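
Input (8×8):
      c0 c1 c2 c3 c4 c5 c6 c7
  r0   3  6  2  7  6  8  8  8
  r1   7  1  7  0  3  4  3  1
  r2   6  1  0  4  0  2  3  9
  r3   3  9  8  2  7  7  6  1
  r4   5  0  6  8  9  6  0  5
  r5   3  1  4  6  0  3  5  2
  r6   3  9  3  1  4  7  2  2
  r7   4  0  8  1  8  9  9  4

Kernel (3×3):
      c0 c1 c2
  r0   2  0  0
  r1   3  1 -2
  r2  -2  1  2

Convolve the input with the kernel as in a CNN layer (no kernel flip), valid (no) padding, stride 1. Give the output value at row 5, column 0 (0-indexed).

The receptive field on the input at this output position is [3 1 4 / 3 9 3 / 4 0 8]. Elementwise product with the kernel and sum: 3·2 + 3·3 + 9·1 + 3·-2 + 4·-2 + 0·1 + 8·2.

26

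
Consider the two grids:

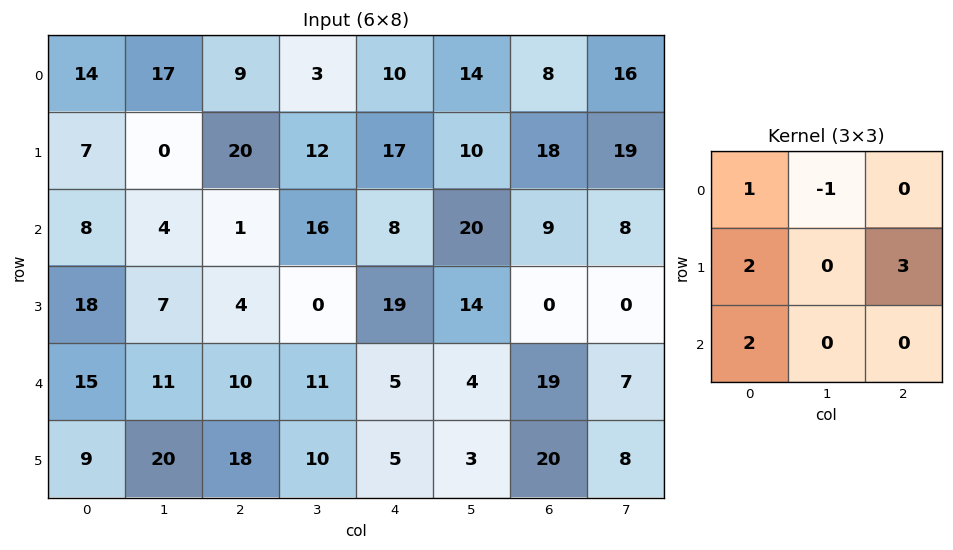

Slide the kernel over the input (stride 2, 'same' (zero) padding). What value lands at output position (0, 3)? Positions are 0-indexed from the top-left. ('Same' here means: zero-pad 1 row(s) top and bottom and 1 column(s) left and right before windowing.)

The receptive field on the zero-padded input at this output position is [0 0 0 / 14 8 16 / 10 18 19]. Elementwise product with the kernel and sum: 0·1 + 0·-1 + 14·2 + 16·3 + 10·2.

96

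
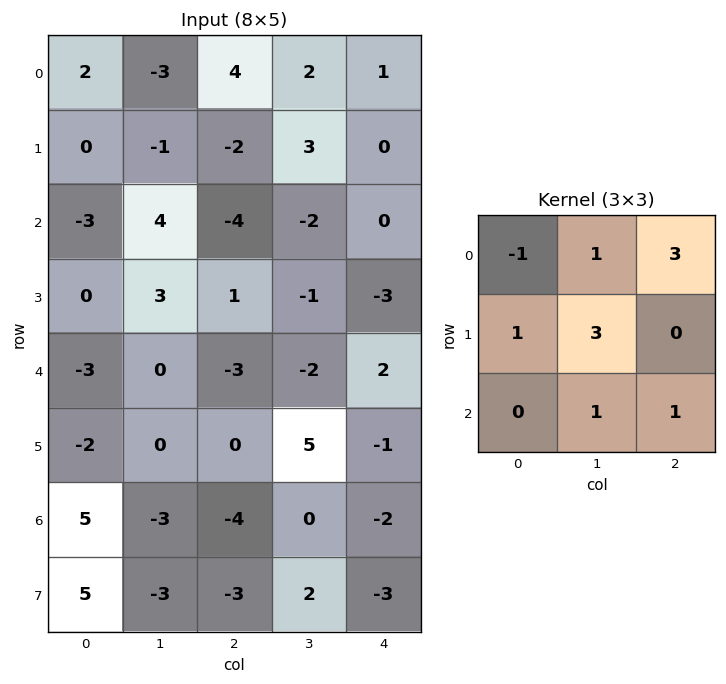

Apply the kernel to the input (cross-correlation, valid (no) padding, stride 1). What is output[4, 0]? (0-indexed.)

-15

The receptive field on the input at this output position is [-3 0 -3 / -2 0 0 / 5 -3 -4]. Elementwise product with the kernel and sum: -3·-1 + 0·1 + -3·3 + -2·1 + 0·3 + -3·1 + -4·1.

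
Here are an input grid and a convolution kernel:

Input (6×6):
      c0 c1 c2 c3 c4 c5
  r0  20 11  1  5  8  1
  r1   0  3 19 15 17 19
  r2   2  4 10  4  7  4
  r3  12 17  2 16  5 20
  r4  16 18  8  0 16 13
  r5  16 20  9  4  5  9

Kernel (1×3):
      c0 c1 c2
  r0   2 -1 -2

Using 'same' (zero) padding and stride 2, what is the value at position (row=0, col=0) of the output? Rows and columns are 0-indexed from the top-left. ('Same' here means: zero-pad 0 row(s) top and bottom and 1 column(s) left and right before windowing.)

The receptive field on the zero-padded input at this output position is [0 20 11]. Elementwise product with the kernel and sum: 0·2 + 20·-1 + 11·-2.

-42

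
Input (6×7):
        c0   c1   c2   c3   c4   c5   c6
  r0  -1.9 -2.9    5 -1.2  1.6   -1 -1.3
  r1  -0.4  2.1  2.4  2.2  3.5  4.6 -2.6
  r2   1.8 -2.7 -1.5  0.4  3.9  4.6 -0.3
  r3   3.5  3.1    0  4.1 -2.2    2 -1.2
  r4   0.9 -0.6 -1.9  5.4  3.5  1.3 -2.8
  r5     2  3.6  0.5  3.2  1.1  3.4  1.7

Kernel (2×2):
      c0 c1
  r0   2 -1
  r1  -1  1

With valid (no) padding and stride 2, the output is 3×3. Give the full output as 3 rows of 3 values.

1.6 11 5.3
5.9 0.7 7.4
4 -6.5 8

Output[0,0]: The receptive field on the input at this output position is [-1.9 -2.9 / -0.4 2.1]. Elementwise product with the kernel and sum: -1.9·2 + -2.9·-1 + -0.4·-1 + 2.1·1.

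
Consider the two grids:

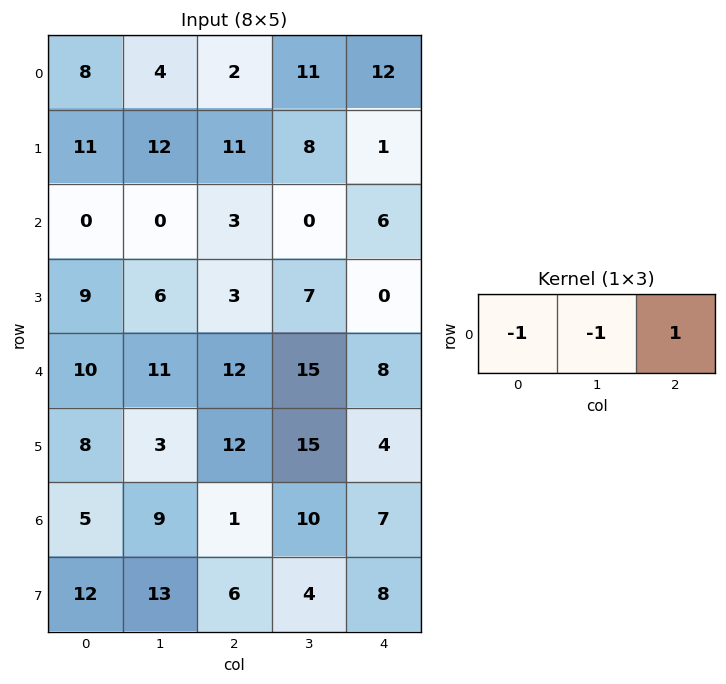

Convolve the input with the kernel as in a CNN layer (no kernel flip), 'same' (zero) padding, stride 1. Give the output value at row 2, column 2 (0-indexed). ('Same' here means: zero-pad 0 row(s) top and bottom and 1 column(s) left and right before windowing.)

-3

The receptive field on the zero-padded input at this output position is [0 3 0]. Elementwise product with the kernel and sum: 0·-1 + 3·-1 + 0·1.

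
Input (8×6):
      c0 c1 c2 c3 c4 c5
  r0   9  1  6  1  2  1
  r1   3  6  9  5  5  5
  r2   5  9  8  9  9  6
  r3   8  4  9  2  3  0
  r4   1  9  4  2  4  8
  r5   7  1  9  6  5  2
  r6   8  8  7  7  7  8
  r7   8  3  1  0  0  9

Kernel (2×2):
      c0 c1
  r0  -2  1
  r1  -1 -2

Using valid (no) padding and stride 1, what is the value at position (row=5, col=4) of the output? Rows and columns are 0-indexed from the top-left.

The receptive field on the input at this output position is [5 2 / 7 8]. Elementwise product with the kernel and sum: 5·-2 + 2·1 + 7·-1 + 8·-2.

-31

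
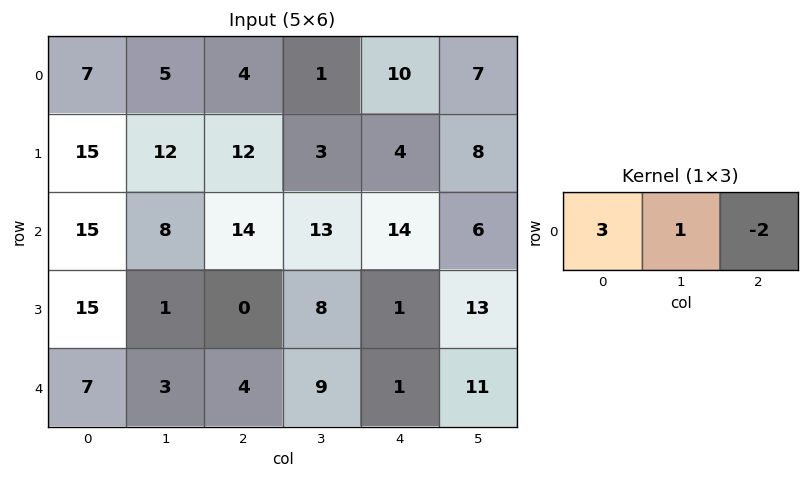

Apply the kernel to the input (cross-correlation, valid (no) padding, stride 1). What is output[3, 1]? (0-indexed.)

-13

The receptive field on the input at this output position is [1 0 8]. Elementwise product with the kernel and sum: 1·3 + 0·1 + 8·-2.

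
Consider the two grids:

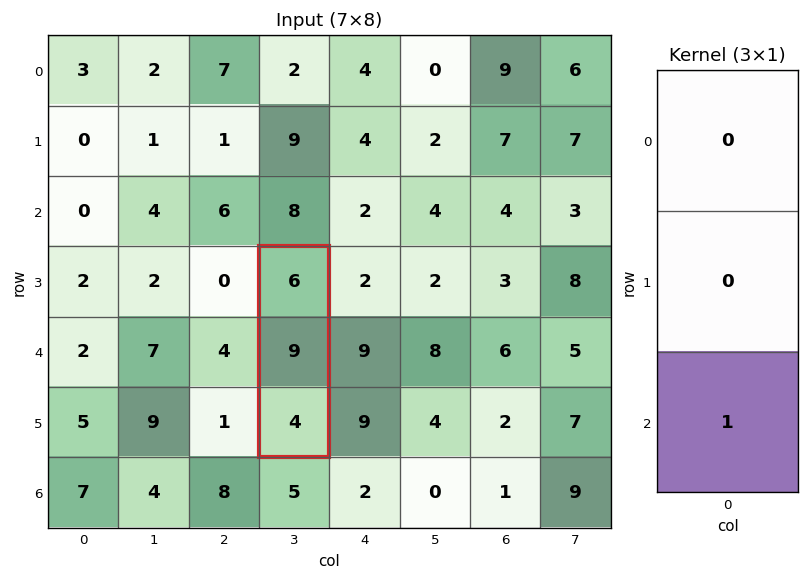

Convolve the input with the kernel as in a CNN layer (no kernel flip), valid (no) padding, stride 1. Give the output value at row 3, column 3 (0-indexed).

The receptive field on the input at this output position is [6 / 9 / 4]. Elementwise product with the kernel and sum: 4·1.

4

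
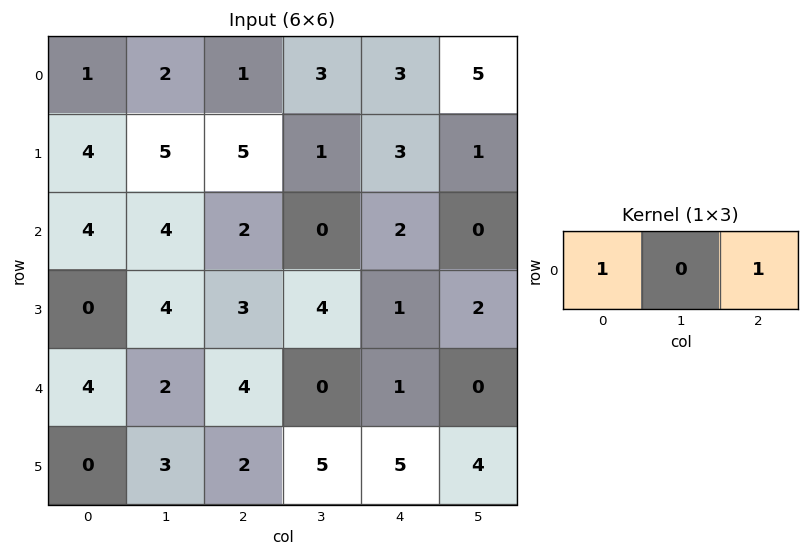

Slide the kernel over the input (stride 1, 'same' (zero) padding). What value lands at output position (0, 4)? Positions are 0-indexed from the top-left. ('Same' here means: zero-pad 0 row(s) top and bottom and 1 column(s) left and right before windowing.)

8

The receptive field on the zero-padded input at this output position is [3 3 5]. Elementwise product with the kernel and sum: 3·1 + 5·1.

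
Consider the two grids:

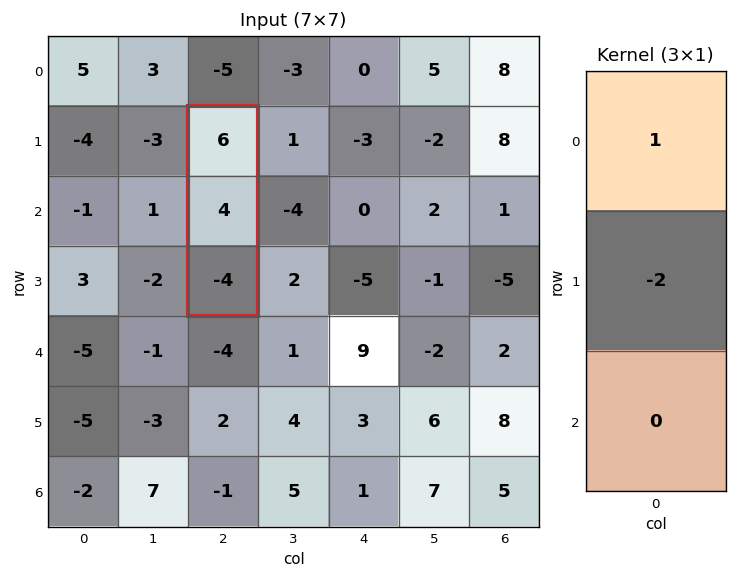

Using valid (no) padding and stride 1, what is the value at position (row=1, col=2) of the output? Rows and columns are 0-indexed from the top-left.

-2

The receptive field on the input at this output position is [6 / 4 / -4]. Elementwise product with the kernel and sum: 6·1 + 4·-2.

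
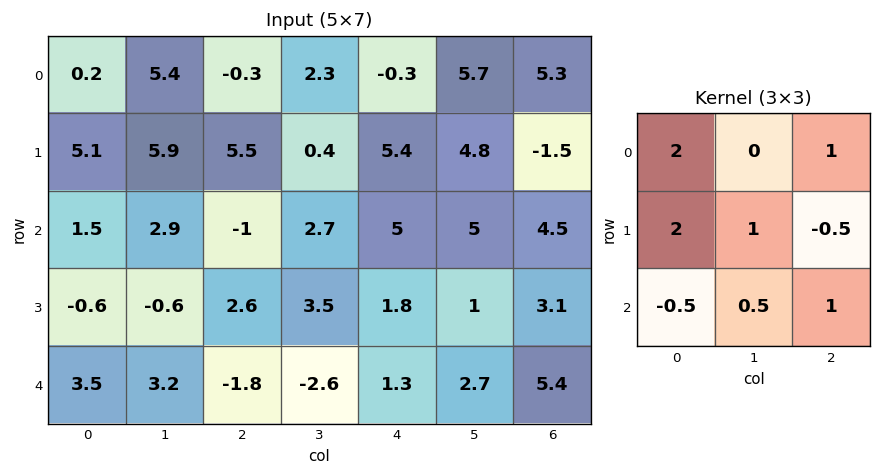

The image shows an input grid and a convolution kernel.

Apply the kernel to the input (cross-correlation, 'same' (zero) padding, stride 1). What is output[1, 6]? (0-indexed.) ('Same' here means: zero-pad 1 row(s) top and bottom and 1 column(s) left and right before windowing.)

19.25

The receptive field on the zero-padded input at this output position is [5.7 5.3 0 / 4.8 -1.5 0 / 5 4.5 0]. Elementwise product with the kernel and sum: 5.7·2 + 0·1 + 4.8·2 + -1.5·1 + 0·-0.5 + 5·-0.5 + 4.5·0.5 + 0·1.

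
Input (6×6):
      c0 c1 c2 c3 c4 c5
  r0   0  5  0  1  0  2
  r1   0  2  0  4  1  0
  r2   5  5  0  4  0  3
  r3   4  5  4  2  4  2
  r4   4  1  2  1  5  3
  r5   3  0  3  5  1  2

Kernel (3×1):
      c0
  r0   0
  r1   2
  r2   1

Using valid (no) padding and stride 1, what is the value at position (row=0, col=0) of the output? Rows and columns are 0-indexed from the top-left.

The receptive field on the input at this output position is [0 / 0 / 5]. Elementwise product with the kernel and sum: 0·2 + 5·1.

5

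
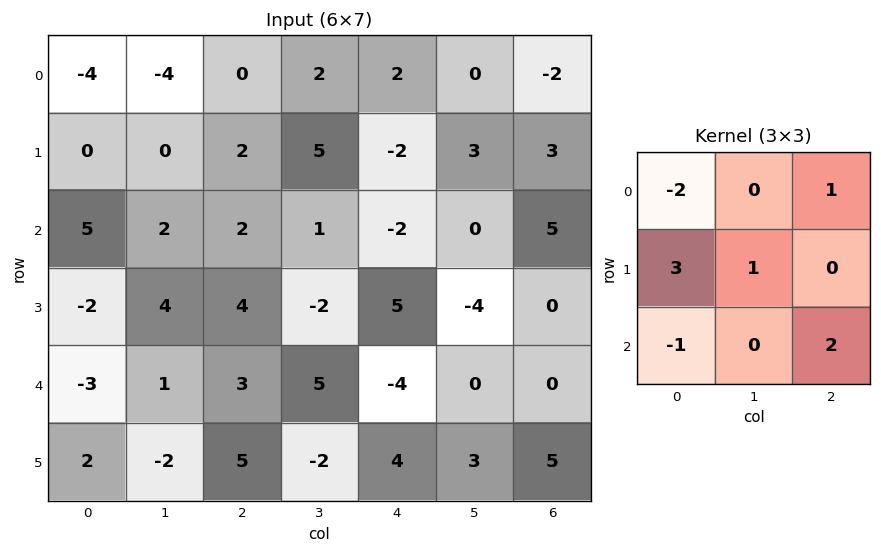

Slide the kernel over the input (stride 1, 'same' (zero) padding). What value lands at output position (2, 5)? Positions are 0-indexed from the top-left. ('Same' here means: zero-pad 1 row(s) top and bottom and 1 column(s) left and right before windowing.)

The receptive field on the zero-padded input at this output position is [-2 3 3 / -2 0 5 / 5 -4 0]. Elementwise product with the kernel and sum: -2·-2 + 3·1 + -2·3 + 0·1 + 5·-1 + 0·2.

-4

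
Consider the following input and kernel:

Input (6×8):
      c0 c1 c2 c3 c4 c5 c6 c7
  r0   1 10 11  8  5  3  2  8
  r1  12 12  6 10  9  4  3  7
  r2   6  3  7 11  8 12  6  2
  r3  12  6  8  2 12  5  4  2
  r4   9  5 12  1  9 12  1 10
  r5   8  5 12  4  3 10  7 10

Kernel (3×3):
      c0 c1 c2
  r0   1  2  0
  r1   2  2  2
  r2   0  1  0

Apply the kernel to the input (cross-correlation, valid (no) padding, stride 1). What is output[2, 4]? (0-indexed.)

86

The receptive field on the input at this output position is [8 12 6 / 12 5 4 / 9 12 1]. Elementwise product with the kernel and sum: 8·1 + 12·2 + 12·2 + 5·2 + 4·2 + 12·1.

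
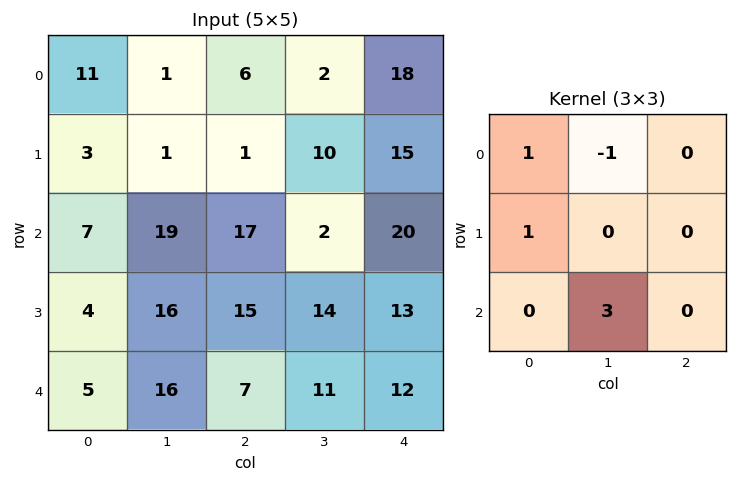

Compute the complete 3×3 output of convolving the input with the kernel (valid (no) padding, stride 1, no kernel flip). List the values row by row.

70 47 11
57 64 50
40 39 63

Output[0,0]: The receptive field on the input at this output position is [11 1 6 / 3 1 1 / 7 19 17]. Elementwise product with the kernel and sum: 11·1 + 1·-1 + 3·1 + 19·3.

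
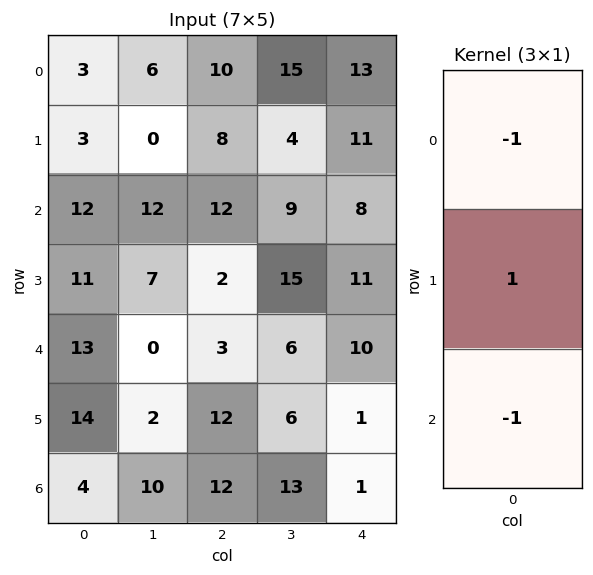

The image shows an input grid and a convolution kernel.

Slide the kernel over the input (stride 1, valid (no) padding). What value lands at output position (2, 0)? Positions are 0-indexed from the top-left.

The receptive field on the input at this output position is [12 / 11 / 13]. Elementwise product with the kernel and sum: 12·-1 + 11·1 + 13·-1.

-14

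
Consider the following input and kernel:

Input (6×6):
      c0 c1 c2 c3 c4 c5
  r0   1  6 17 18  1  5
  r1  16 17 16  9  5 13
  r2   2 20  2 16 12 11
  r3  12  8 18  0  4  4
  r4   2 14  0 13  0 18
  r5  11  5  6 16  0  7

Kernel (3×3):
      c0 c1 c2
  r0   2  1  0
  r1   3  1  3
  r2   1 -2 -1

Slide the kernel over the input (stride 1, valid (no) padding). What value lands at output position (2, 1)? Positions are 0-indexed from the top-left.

The receptive field on the input at this output position is [20 2 16 / 8 18 0 / 14 0 13]. Elementwise product with the kernel and sum: 20·2 + 2·1 + 8·3 + 18·1 + 0·3 + 14·1 + 0·-2 + 13·-1.

85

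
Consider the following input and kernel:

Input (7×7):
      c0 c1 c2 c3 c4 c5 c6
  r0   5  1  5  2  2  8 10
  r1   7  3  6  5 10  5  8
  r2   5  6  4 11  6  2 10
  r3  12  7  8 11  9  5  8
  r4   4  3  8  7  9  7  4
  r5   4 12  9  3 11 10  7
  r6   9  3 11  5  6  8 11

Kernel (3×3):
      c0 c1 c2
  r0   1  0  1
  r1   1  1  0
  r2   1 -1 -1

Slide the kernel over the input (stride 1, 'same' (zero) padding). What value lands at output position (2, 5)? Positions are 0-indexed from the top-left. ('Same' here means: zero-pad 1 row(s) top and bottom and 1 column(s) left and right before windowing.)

The receptive field on the zero-padded input at this output position is [10 5 8 / 6 2 10 / 9 5 8]. Elementwise product with the kernel and sum: 10·1 + 8·1 + 6·1 + 2·1 + 9·1 + 5·-1 + 8·-1.

22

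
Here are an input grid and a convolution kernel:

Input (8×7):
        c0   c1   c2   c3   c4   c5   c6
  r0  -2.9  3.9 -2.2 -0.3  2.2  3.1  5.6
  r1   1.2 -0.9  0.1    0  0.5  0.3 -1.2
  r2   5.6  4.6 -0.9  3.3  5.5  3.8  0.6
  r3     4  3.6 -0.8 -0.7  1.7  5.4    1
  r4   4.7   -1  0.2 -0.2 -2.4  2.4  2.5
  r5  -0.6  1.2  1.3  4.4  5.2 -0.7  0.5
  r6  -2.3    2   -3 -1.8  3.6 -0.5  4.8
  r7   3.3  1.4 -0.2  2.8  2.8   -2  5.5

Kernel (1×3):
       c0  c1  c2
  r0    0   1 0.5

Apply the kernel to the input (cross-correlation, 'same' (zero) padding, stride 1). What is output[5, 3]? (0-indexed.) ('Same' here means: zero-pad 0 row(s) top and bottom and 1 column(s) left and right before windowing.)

7

The receptive field on the zero-padded input at this output position is [1.3 4.4 5.2]. Elementwise product with the kernel and sum: 4.4·1 + 5.2·0.5.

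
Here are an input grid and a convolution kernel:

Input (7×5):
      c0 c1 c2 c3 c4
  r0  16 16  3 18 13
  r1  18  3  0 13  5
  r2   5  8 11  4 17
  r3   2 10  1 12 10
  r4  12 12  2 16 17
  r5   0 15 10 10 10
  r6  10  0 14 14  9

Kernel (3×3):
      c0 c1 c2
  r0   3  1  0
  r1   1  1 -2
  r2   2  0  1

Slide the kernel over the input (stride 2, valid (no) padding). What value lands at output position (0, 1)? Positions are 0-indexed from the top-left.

The receptive field on the input at this output position is [3 18 13 / 0 13 5 / 11 4 17]. Elementwise product with the kernel and sum: 3·3 + 18·1 + 0·1 + 13·1 + 5·-2 + 11·2 + 17·1.

69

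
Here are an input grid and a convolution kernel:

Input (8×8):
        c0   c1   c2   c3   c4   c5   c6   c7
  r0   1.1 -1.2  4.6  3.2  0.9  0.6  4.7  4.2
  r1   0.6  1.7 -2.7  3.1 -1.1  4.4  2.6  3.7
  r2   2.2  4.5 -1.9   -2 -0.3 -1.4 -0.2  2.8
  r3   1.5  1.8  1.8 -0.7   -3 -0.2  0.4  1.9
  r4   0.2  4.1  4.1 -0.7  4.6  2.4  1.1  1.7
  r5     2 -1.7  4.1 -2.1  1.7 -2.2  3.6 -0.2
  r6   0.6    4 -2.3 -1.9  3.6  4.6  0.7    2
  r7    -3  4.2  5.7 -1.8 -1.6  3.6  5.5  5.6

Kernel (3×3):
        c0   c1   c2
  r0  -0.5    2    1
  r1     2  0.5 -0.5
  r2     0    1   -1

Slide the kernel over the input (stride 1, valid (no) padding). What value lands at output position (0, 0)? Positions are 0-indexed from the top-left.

11.45

The receptive field on the input at this output position is [1.1 -1.2 4.6 / 0.6 1.7 -2.7 / 2.2 4.5 -1.9]. Elementwise product with the kernel and sum: 1.1·-0.5 + -1.2·2 + 4.6·1 + 0.6·2 + 1.7·0.5 + -2.7·-0.5 + 4.5·1 + -1.9·-1.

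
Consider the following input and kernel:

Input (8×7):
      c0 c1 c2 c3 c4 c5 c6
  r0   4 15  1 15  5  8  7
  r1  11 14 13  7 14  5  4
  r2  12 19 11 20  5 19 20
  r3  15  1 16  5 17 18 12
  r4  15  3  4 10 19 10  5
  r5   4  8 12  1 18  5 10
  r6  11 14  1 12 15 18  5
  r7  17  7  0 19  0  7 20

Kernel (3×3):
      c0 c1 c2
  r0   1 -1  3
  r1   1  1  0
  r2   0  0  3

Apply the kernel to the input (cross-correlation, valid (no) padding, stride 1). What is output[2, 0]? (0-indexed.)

54

The receptive field on the input at this output position is [12 19 11 / 15 1 16 / 15 3 4]. Elementwise product with the kernel and sum: 12·1 + 19·-1 + 11·3 + 15·1 + 1·1 + 4·3.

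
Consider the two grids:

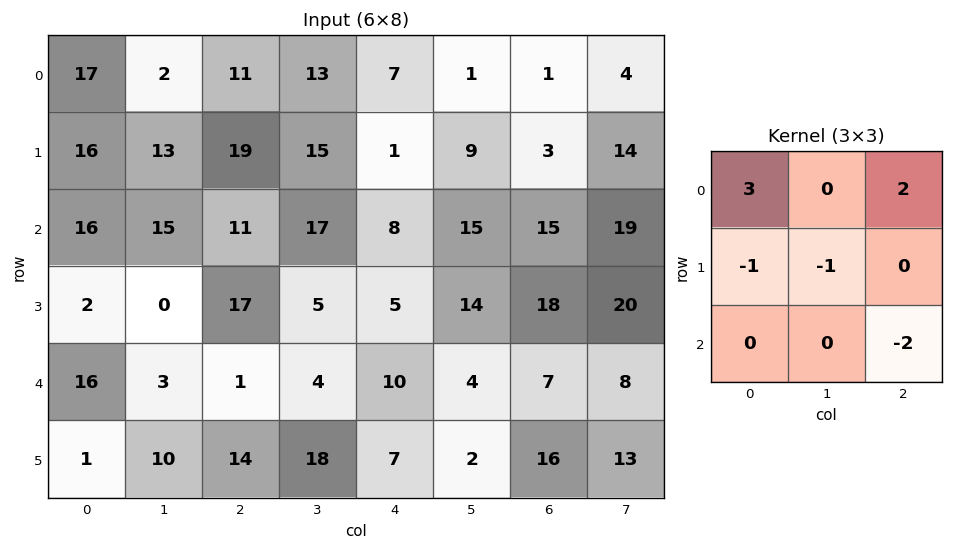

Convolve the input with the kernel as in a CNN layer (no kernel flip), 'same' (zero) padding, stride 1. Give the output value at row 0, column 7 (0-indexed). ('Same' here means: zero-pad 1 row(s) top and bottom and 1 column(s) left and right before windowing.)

The receptive field on the zero-padded input at this output position is [0 0 0 / 1 4 0 / 3 14 0]. Elementwise product with the kernel and sum: 0·3 + 0·2 + 1·-1 + 4·-1 + 0·-2.

-5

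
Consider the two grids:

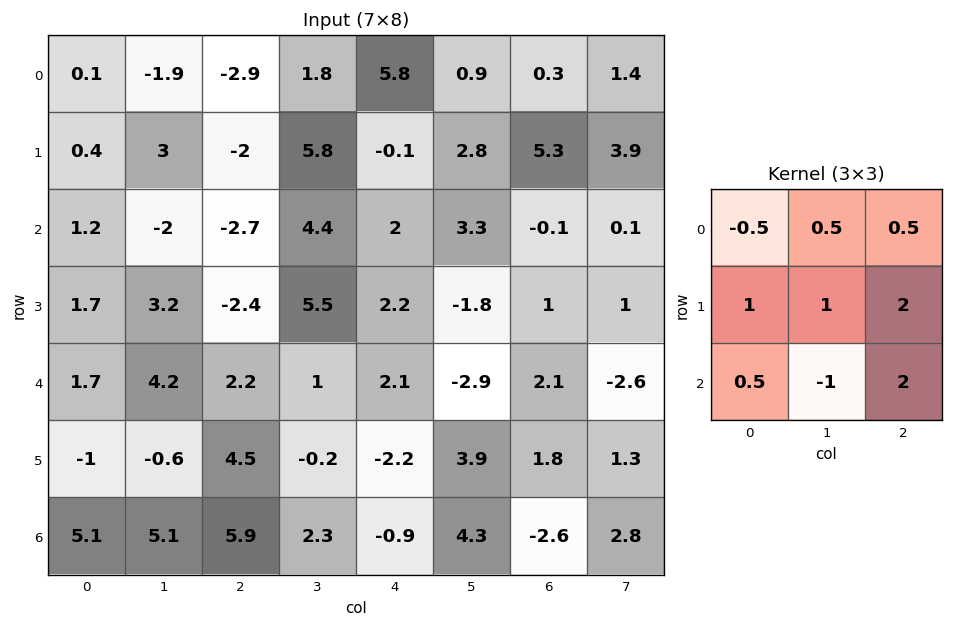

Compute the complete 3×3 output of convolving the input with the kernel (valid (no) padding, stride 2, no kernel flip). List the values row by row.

Output[0,0]: The receptive field on the input at this output position is [0.1 -1.9 -2.9 / 0.4 3 -2 / 1.2 -2 -2.7]. Elementwise product with the kernel and sum: 0.1·-0.5 + -1.9·0.5 + -2.9·0.5 + 0.4·1 + 3·1 + -2·2 + 1.2·0.5 + -2·-1 + -2.7·2.
Output[0,1]: The receptive field on the input at this output position is [-2.9 1.8 5.8 / -2 5.8 -0.1 / -2.7 4.4 2]. Elementwise product with the kernel and sum: -2.9·-0.5 + 1.8·0.5 + 5.8·0.5 + -2·1 + 5.8·1 + -0.1·2 + -2.7·0.5 + 4.4·-1 + 2·2.

-5.85 7.1 8.5
-1.8 16.35 11.15
19 -0.8 -6.1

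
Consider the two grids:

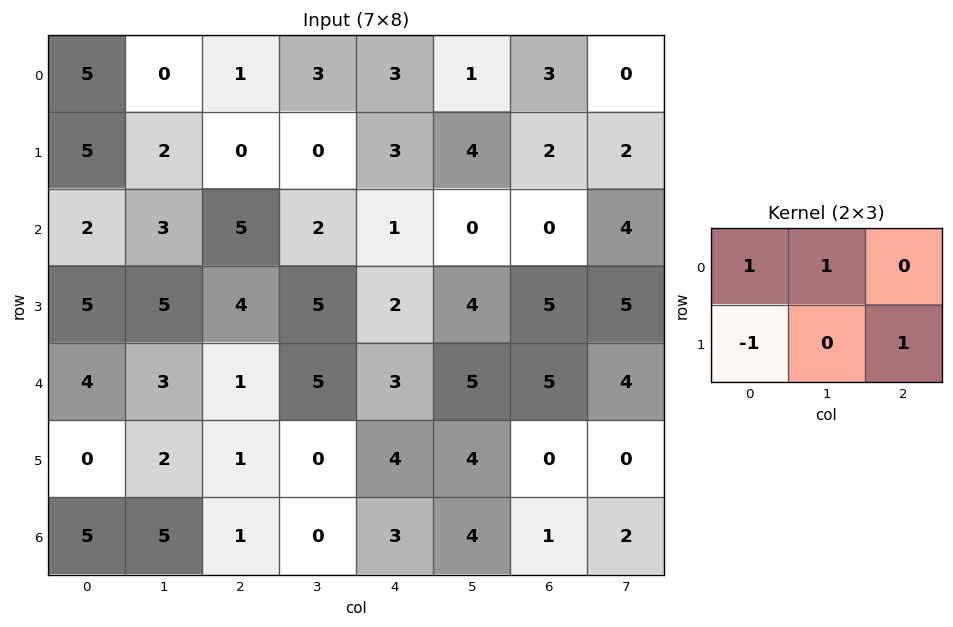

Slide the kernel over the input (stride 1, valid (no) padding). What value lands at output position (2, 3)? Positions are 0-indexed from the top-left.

The receptive field on the input at this output position is [2 1 0 / 5 2 4]. Elementwise product with the kernel and sum: 2·1 + 1·1 + 5·-1 + 4·1.

2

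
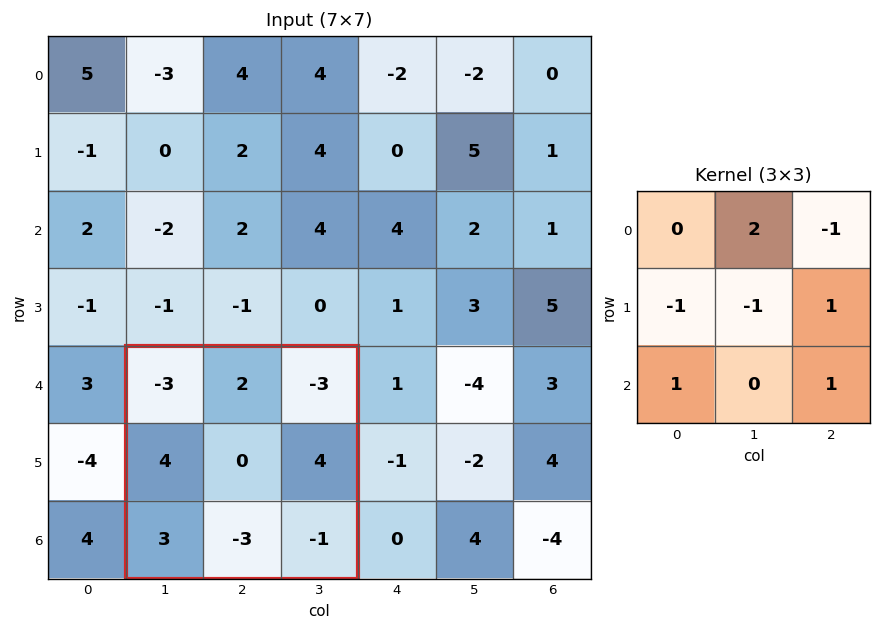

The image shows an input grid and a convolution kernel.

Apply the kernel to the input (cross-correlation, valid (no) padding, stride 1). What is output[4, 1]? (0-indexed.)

The receptive field on the input at this output position is [-3 2 -3 / 4 0 4 / 3 -3 -1]. Elementwise product with the kernel and sum: 2·2 + -3·-1 + 4·-1 + 0·-1 + 4·1 + 3·1 + -1·1.

9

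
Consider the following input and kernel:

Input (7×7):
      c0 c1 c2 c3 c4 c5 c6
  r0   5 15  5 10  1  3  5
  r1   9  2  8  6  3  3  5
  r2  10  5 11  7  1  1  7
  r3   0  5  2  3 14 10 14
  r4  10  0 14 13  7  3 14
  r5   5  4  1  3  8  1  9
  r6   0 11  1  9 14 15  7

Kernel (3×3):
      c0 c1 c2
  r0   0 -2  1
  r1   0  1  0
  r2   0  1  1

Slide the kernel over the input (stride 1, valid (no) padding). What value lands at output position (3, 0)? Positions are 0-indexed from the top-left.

-3

The receptive field on the input at this output position is [0 5 2 / 10 0 14 / 5 4 1]. Elementwise product with the kernel and sum: 5·-2 + 2·1 + 0·1 + 4·1 + 1·1.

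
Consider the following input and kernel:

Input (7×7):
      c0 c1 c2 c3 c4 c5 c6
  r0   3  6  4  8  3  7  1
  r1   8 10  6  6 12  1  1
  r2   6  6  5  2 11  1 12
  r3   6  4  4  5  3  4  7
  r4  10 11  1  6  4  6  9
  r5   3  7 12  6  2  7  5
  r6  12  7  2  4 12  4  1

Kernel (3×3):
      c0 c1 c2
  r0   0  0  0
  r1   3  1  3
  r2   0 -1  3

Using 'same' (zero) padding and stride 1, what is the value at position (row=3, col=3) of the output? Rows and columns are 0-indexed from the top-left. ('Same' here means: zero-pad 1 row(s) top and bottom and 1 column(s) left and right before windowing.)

The receptive field on the zero-padded input at this output position is [5 2 11 / 4 5 3 / 1 6 4]. Elementwise product with the kernel and sum: 4·3 + 5·1 + 3·3 + 6·-1 + 4·3.

32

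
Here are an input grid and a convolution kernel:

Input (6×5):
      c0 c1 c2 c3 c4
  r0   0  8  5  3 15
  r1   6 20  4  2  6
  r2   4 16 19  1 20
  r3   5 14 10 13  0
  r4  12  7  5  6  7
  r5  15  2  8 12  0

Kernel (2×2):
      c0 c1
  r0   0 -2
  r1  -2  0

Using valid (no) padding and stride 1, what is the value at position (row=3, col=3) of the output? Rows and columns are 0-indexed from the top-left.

-12

The receptive field on the input at this output position is [13 0 / 6 7]. Elementwise product with the kernel and sum: 0·-2 + 6·-2.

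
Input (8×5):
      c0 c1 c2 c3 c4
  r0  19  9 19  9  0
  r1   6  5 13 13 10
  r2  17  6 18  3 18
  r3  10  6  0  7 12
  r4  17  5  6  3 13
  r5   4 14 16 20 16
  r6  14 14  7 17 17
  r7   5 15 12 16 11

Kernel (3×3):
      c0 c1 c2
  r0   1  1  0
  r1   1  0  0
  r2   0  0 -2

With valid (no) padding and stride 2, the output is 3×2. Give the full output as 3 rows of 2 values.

-2 5
21 -5
12 -9

Output[0,0]: The receptive field on the input at this output position is [19 9 19 / 6 5 13 / 17 6 18]. Elementwise product with the kernel and sum: 19·1 + 9·1 + 6·1 + 18·-2.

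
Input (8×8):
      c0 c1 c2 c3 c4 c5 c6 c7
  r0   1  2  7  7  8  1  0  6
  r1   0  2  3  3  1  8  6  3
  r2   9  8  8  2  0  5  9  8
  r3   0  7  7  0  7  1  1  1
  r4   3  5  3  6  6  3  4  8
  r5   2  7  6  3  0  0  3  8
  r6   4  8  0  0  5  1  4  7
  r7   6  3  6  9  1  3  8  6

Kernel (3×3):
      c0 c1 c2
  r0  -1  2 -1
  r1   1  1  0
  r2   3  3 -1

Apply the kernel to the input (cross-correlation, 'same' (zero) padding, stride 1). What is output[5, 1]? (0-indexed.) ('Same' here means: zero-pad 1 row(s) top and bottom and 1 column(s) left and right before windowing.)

The receptive field on the zero-padded input at this output position is [3 5 3 / 2 7 6 / 4 8 0]. Elementwise product with the kernel and sum: 3·-1 + 5·2 + 3·-1 + 2·1 + 7·1 + 4·3 + 8·3 + 0·-1.

49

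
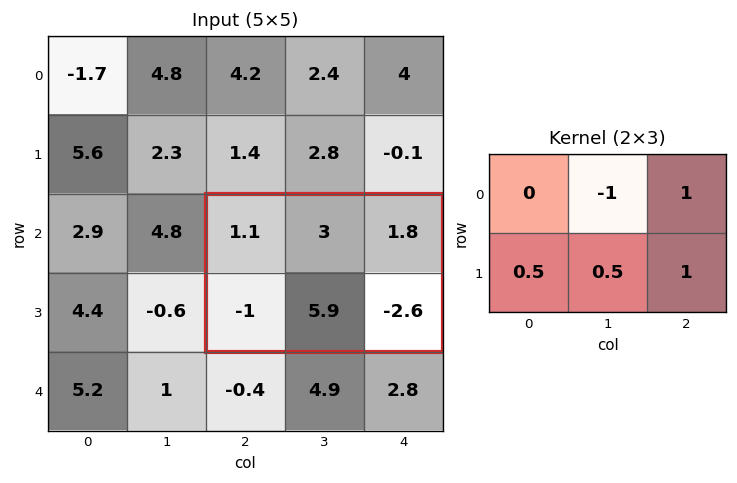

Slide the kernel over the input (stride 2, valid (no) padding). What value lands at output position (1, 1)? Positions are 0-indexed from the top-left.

The receptive field on the input at this output position is [1.1 3 1.8 / -1 5.9 -2.6]. Elementwise product with the kernel and sum: 3·-1 + 1.8·1 + -1·0.5 + 5.9·0.5 + -2.6·1.

-1.35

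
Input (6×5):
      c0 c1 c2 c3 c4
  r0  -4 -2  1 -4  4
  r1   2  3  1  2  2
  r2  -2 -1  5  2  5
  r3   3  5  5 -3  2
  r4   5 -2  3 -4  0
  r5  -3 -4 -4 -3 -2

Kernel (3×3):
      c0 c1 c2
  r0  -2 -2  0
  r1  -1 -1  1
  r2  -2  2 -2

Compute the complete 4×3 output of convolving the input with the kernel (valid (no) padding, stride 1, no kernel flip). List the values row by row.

0 8 -11
-8 -4 -28
-17 -3 -28
-10 -19 3

Output[0,0]: The receptive field on the input at this output position is [-4 -2 1 / 2 3 1 / -2 -1 5]. Elementwise product with the kernel and sum: -4·-2 + -2·-2 + 2·-1 + 3·-1 + 1·1 + -2·-2 + -1·2 + 5·-2.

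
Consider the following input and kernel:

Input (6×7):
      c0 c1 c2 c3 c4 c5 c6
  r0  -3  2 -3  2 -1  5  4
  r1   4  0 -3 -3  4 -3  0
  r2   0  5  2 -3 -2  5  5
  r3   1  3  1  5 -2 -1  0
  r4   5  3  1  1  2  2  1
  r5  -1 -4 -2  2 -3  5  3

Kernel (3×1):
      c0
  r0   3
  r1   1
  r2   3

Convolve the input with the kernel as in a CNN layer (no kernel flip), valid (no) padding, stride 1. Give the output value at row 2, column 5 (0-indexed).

The receptive field on the input at this output position is [5 / -1 / 2]. Elementwise product with the kernel and sum: 5·3 + -1·1 + 2·3.

20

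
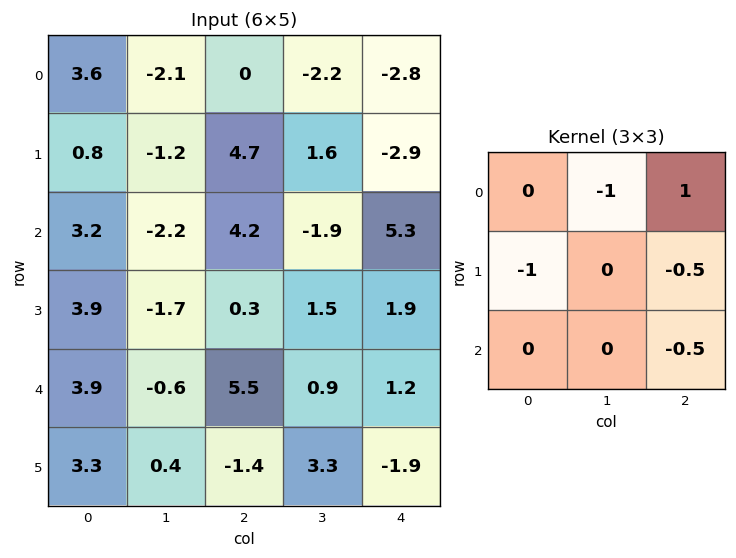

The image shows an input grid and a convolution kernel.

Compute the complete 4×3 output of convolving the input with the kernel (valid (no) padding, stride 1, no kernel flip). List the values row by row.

-3.15 -0.85 -6.5
0.45 -0.7 -12.3
-0.4 -5.6 5.35
-3.95 -0.3 -4.75

Output[0,0]: The receptive field on the input at this output position is [3.6 -2.1 0 / 0.8 -1.2 4.7 / 3.2 -2.2 4.2]. Elementwise product with the kernel and sum: -2.1·-1 + 0·1 + 0.8·-1 + 4.7·-0.5 + 4.2·-0.5.
Output[0,1]: The receptive field on the input at this output position is [-2.1 0 -2.2 / -1.2 4.7 1.6 / -2.2 4.2 -1.9]. Elementwise product with the kernel and sum: 0·-1 + -2.2·1 + -1.2·-1 + 1.6·-0.5 + -1.9·-0.5.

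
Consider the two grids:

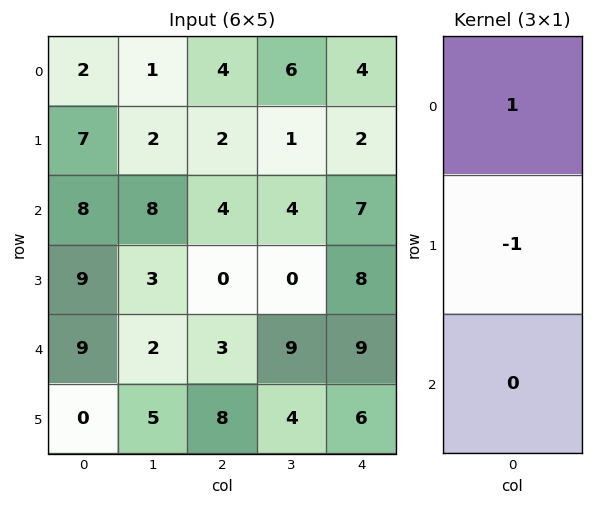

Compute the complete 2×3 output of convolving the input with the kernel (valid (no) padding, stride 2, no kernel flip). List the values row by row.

Output[0,0]: The receptive field on the input at this output position is [2 / 7 / 8]. Elementwise product with the kernel and sum: 2·1 + 7·-1.

-5 2 2
-1 4 -1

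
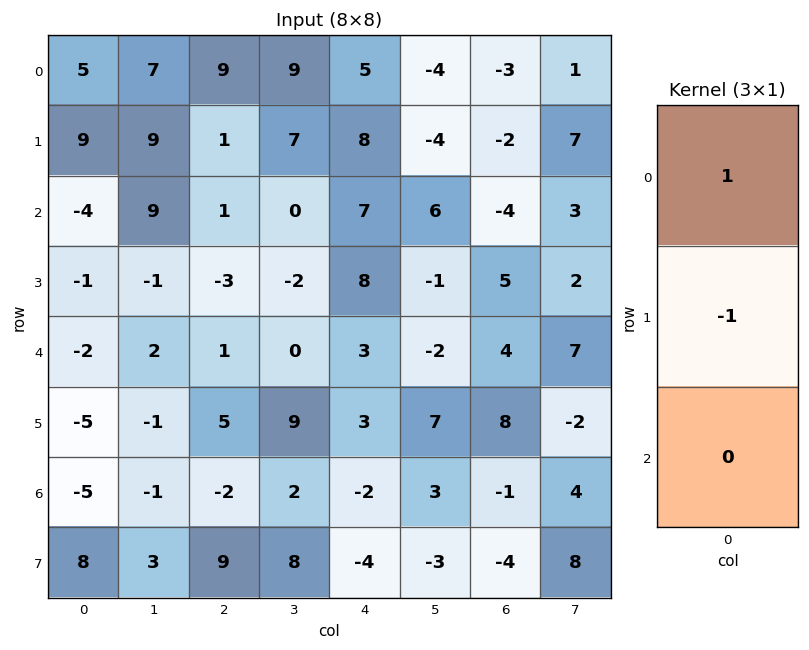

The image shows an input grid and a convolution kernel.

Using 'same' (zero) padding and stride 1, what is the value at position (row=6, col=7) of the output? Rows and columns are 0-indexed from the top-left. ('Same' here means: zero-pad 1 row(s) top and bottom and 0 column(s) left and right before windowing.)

The receptive field on the zero-padded input at this output position is [-2 / 4 / 8]. Elementwise product with the kernel and sum: -2·1 + 4·-1.

-6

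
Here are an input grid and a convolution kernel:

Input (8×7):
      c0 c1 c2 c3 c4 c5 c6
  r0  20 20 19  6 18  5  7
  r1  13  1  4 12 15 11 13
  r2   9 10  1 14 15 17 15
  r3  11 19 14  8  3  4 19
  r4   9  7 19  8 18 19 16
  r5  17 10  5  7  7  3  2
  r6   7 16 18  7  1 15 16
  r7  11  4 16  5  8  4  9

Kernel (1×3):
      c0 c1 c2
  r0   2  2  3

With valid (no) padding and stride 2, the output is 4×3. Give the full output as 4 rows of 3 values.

137 104 67
41 75 109
89 108 122
100 53 80

Output[0,0]: The receptive field on the input at this output position is [20 20 19]. Elementwise product with the kernel and sum: 20·2 + 20·2 + 19·3.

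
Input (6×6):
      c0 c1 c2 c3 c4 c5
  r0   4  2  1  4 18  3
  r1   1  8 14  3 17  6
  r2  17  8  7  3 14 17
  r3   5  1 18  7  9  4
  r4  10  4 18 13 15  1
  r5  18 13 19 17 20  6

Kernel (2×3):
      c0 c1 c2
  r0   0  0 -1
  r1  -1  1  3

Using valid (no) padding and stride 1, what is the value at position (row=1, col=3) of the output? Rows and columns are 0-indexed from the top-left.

The receptive field on the input at this output position is [3 17 6 / 3 14 17]. Elementwise product with the kernel and sum: 6·-1 + 3·-1 + 14·1 + 17·3.

56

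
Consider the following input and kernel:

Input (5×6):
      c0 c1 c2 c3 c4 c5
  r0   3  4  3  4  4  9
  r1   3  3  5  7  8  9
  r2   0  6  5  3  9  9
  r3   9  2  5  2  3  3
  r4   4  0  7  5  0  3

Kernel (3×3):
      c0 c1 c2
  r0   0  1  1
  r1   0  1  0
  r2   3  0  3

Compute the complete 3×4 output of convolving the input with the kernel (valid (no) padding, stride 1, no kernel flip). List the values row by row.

Output[0,0]: The receptive field on the input at this output position is [3 4 3 / 3 3 5 / 0 6 5]. Elementwise product with the kernel and sum: 4·1 + 3·1 + 3·1 + 0·3 + 5·3.
Output[0,1]: The receptive field on the input at this output position is [4 3 4 / 3 5 7 / 6 5 3]. Elementwise product with the kernel and sum: 3·1 + 4·1 + 5·1 + 6·3 + 3·3.

25 39 57 57
56 29 42 41
46 28 35 45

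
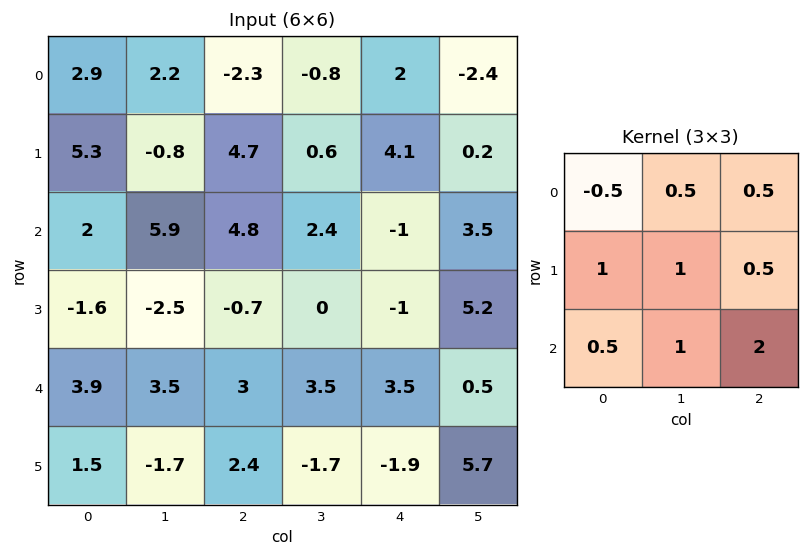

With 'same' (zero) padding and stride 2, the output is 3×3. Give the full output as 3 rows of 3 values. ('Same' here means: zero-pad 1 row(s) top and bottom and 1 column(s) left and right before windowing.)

7.7 5 4.8
0.6 13 14.4
1.7 7.3 18

Output[0,0]: The receptive field on the zero-padded input at this output position is [0 0 0 / 0 2.9 2.2 / 0 5.3 -0.8]. Elementwise product with the kernel and sum: 0·-0.5 + 0·0.5 + 0·0.5 + 0·1 + 2.9·1 + 2.2·0.5 + 0·0.5 + 5.3·1 + -0.8·2.
Output[0,1]: The receptive field on the zero-padded input at this output position is [0 0 0 / 2.2 -2.3 -0.8 / -0.8 4.7 0.6]. Elementwise product with the kernel and sum: 0·-0.5 + 0·0.5 + 0·0.5 + 2.2·1 + -2.3·1 + -0.8·0.5 + -0.8·0.5 + 4.7·1 + 0.6·2.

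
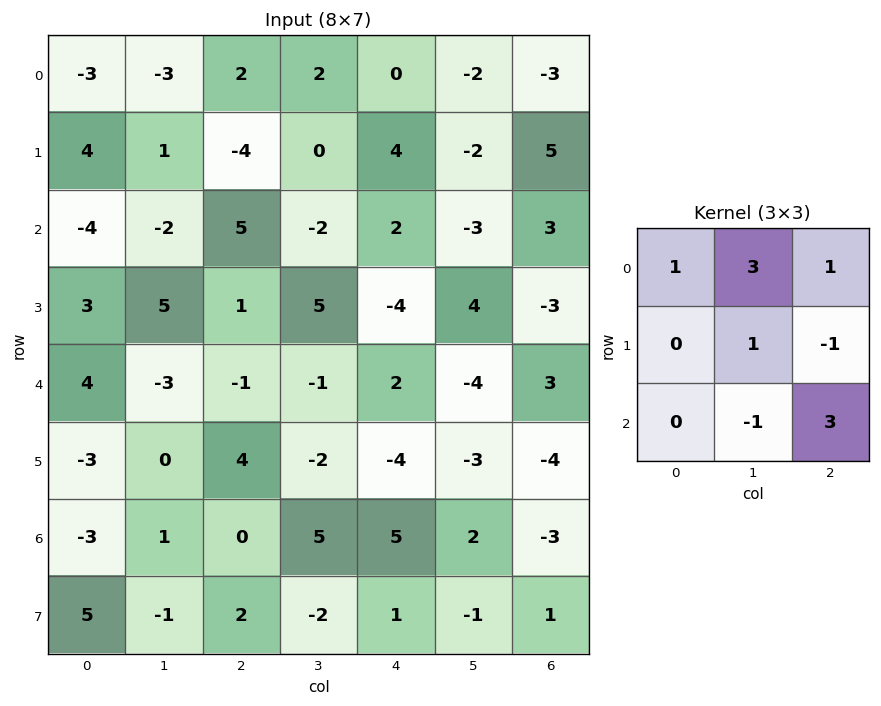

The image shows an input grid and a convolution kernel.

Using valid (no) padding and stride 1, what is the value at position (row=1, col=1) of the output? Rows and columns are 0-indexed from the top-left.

10

The receptive field on the input at this output position is [1 -4 0 / -2 5 -2 / 5 1 5]. Elementwise product with the kernel and sum: 1·1 + -4·3 + 0·1 + 5·1 + -2·-1 + 1·-1 + 5·3.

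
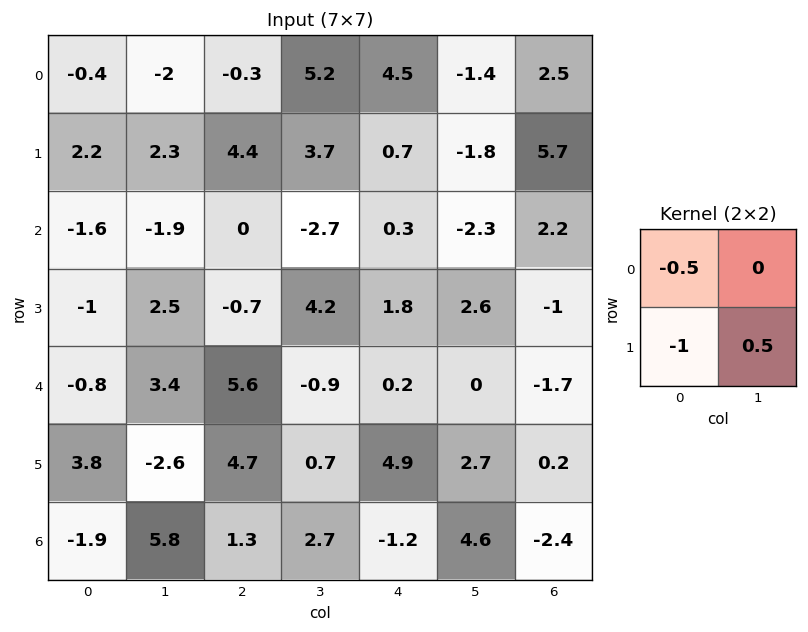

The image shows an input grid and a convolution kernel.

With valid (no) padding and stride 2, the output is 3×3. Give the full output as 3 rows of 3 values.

-0.85 -2.4 -3.85
3.05 2.8 -0.65
-4.7 -7.15 -3.65

Output[0,0]: The receptive field on the input at this output position is [-0.4 -2 / 2.2 2.3]. Elementwise product with the kernel and sum: -0.4·-0.5 + 2.2·-1 + 2.3·0.5.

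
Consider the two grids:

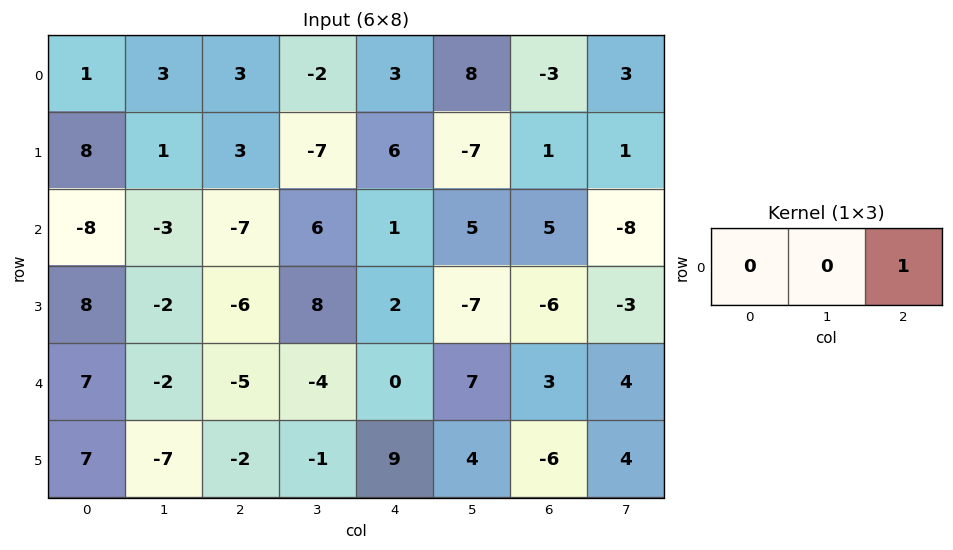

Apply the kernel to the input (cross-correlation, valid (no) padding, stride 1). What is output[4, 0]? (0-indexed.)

The receptive field on the input at this output position is [7 -2 -5]. Elementwise product with the kernel and sum: -5·1.

-5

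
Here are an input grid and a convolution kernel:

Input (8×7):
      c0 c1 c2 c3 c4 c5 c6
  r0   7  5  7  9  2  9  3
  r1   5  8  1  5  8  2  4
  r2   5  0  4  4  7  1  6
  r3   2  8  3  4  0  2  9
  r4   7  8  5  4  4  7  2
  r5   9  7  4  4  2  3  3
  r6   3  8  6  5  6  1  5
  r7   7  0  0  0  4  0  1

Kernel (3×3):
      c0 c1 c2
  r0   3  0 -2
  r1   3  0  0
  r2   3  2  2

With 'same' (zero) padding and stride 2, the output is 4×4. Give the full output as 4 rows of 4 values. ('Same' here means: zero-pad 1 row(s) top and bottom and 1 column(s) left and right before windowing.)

Output[0,0]: The receptive field on the zero-padded input at this output position is [0 0 0 / 0 7 5 / 0 5 8]. Elementwise product with the kernel and sum: 0·3 + 0·-2 + 0·3 + 0·3 + 5·2 + 8·2.
Output[0,1]: The receptive field on the zero-padded input at this output position is [0 0 0 / 5 7 9 / 8 1 5]. Elementwise product with the kernel and sum: 0·3 + 0·-2 + 5·3 + 8·3 + 1·2 + 5·2.

26 51 62 41
4 52 39 33
16 77 42 42
0 37 29 14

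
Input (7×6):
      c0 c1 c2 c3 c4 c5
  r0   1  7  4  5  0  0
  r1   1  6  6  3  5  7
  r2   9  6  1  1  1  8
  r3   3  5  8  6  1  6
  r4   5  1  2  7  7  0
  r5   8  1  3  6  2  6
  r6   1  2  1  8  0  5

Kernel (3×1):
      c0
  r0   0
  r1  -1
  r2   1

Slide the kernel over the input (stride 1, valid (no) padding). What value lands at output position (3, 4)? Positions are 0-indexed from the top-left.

The receptive field on the input at this output position is [1 / 7 / 2]. Elementwise product with the kernel and sum: 7·-1 + 2·1.

-5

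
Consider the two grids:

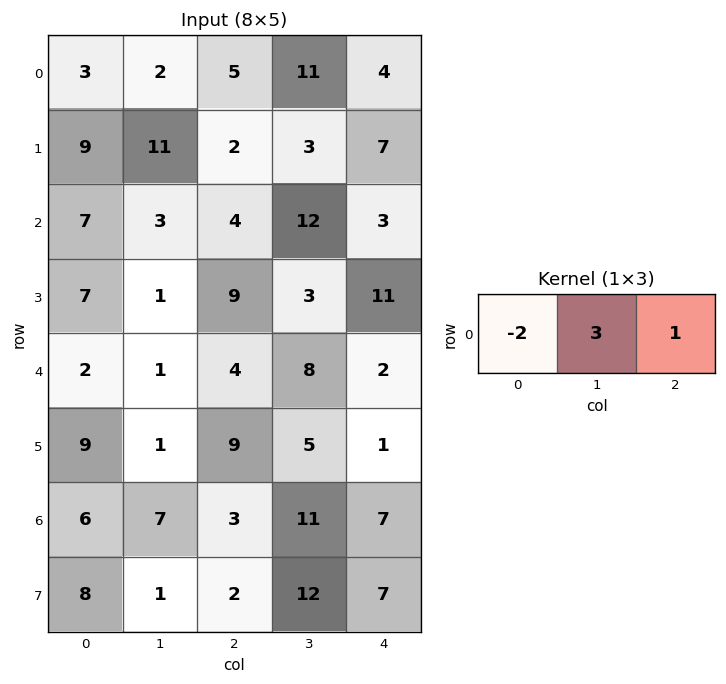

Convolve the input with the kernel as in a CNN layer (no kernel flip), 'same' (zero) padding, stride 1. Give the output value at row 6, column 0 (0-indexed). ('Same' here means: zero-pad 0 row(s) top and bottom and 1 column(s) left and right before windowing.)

25

The receptive field on the zero-padded input at this output position is [0 6 7]. Elementwise product with the kernel and sum: 0·-2 + 6·3 + 7·1.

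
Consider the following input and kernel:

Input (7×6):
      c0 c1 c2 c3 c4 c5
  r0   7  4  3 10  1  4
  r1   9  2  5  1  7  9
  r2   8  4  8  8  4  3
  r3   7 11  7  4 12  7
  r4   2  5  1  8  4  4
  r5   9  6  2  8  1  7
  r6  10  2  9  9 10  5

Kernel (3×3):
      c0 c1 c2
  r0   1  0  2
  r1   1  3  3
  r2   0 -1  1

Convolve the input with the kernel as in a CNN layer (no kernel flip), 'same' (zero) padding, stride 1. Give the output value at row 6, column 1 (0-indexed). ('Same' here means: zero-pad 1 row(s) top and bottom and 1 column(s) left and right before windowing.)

The receptive field on the zero-padded input at this output position is [9 6 2 / 10 2 9 / 0 0 0]. Elementwise product with the kernel and sum: 9·1 + 2·2 + 10·1 + 2·3 + 9·3 + 0·-1 + 0·1.

56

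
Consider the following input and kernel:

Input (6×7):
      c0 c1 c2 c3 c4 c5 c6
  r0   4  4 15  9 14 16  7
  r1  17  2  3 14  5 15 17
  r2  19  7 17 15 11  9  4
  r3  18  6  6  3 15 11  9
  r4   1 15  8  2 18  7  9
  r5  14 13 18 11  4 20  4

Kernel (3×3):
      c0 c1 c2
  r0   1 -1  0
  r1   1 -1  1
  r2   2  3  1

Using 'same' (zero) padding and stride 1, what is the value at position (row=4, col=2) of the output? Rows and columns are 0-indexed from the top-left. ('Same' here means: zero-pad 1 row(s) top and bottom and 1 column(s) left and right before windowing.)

The receptive field on the zero-padded input at this output position is [6 6 3 / 15 8 2 / 13 18 11]. Elementwise product with the kernel and sum: 6·1 + 6·-1 + 15·1 + 8·-1 + 2·1 + 13·2 + 18·3 + 11·1.

100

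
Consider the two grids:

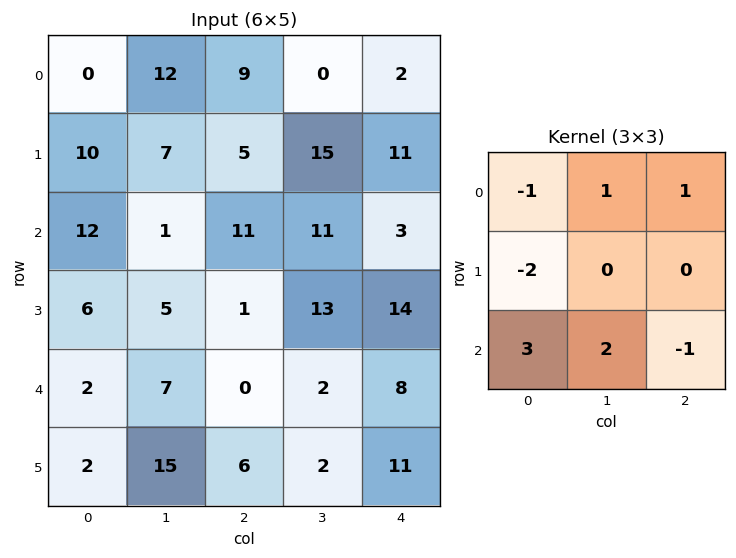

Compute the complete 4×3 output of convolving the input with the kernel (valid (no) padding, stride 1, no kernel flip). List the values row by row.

28 -3 35
5 15 14
8 30 -3
26 50 37

Output[0,0]: The receptive field on the input at this output position is [0 12 9 / 10 7 5 / 12 1 11]. Elementwise product with the kernel and sum: 0·-1 + 12·1 + 9·1 + 10·-2 + 12·3 + 1·2 + 11·-1.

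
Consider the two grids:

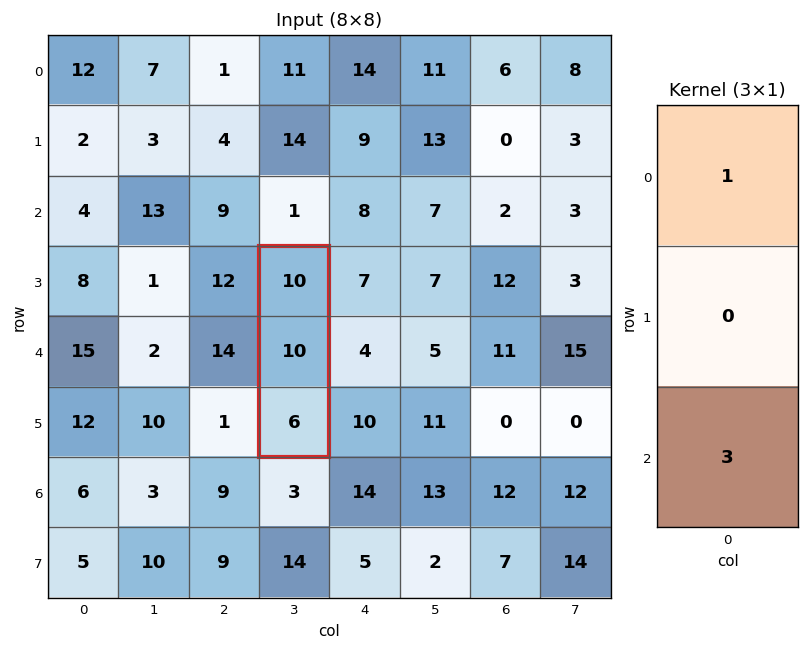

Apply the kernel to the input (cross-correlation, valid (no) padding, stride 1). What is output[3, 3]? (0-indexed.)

28

The receptive field on the input at this output position is [10 / 10 / 6]. Elementwise product with the kernel and sum: 10·1 + 6·3.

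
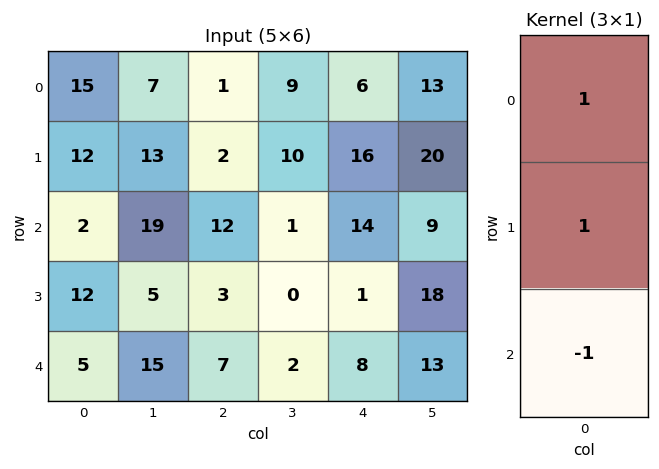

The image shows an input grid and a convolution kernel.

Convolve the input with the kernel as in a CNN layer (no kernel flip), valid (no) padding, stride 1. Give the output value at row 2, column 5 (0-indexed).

The receptive field on the input at this output position is [9 / 18 / 13]. Elementwise product with the kernel and sum: 9·1 + 18·1 + 13·-1.

14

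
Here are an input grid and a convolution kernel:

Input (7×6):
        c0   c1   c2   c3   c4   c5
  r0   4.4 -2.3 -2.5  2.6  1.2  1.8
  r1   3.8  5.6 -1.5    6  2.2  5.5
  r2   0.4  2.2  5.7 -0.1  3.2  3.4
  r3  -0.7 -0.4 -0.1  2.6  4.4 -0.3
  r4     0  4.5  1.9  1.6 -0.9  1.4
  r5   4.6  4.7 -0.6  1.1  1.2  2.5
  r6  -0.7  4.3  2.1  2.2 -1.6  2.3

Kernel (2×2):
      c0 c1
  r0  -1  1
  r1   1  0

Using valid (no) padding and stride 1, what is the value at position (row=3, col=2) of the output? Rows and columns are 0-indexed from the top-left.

The receptive field on the input at this output position is [-0.1 2.6 / 1.9 1.6]. Elementwise product with the kernel and sum: -0.1·-1 + 2.6·1 + 1.9·1.

4.6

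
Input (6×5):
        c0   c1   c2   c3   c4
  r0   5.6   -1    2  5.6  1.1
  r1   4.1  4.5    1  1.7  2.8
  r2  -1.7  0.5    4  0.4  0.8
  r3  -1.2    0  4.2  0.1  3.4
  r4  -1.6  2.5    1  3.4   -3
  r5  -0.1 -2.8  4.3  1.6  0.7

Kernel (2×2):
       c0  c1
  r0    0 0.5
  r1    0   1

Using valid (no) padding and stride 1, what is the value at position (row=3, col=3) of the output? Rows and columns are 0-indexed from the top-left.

The receptive field on the input at this output position is [0.1 3.4 / 3.4 -3]. Elementwise product with the kernel and sum: 3.4·0.5 + -3·1.

-1.3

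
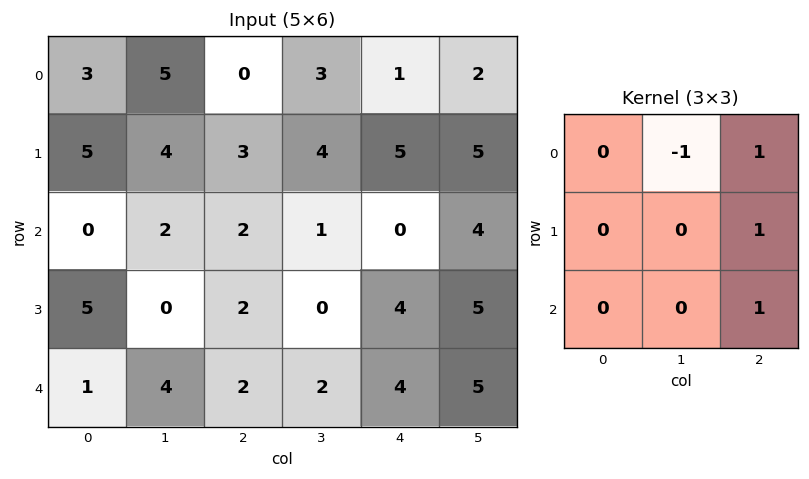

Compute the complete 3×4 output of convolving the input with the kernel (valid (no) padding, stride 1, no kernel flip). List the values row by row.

Output[0,0]: The receptive field on the input at this output position is [3 5 0 / 5 4 3 / 0 2 2]. Elementwise product with the kernel and sum: 5·-1 + 0·1 + 3·1 + 2·1.
Output[0,1]: The receptive field on the input at this output position is [5 0 3 / 4 3 4 / 2 2 1]. Elementwise product with the kernel and sum: 0·-1 + 3·1 + 4·1 + 1·1.

0 8 3 10
3 2 5 9
4 1 7 14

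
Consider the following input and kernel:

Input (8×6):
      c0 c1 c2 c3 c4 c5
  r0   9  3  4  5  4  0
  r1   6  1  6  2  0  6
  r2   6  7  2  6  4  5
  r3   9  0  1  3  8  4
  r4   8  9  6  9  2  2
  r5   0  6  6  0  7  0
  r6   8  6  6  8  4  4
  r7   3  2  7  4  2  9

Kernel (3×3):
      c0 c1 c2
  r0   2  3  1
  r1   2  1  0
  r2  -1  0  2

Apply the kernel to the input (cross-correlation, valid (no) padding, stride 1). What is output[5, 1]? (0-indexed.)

The receptive field on the input at this output position is [6 6 0 / 6 6 8 / 2 7 4]. Elementwise product with the kernel and sum: 6·2 + 6·3 + 0·1 + 6·2 + 6·1 + 2·-1 + 4·2.

54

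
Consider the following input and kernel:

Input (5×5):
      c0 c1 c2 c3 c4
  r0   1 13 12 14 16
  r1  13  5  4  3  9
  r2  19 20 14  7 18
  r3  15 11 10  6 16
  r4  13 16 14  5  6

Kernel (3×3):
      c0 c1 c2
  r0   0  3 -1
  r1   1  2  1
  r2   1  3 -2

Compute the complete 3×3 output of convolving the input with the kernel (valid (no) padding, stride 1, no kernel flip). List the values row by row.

105 86 44
112 93 42
126 120 58

Output[0,0]: The receptive field on the input at this output position is [1 13 12 / 13 5 4 / 19 20 14]. Elementwise product with the kernel and sum: 13·3 + 12·-1 + 13·1 + 5·2 + 4·1 + 19·1 + 20·3 + 14·-2.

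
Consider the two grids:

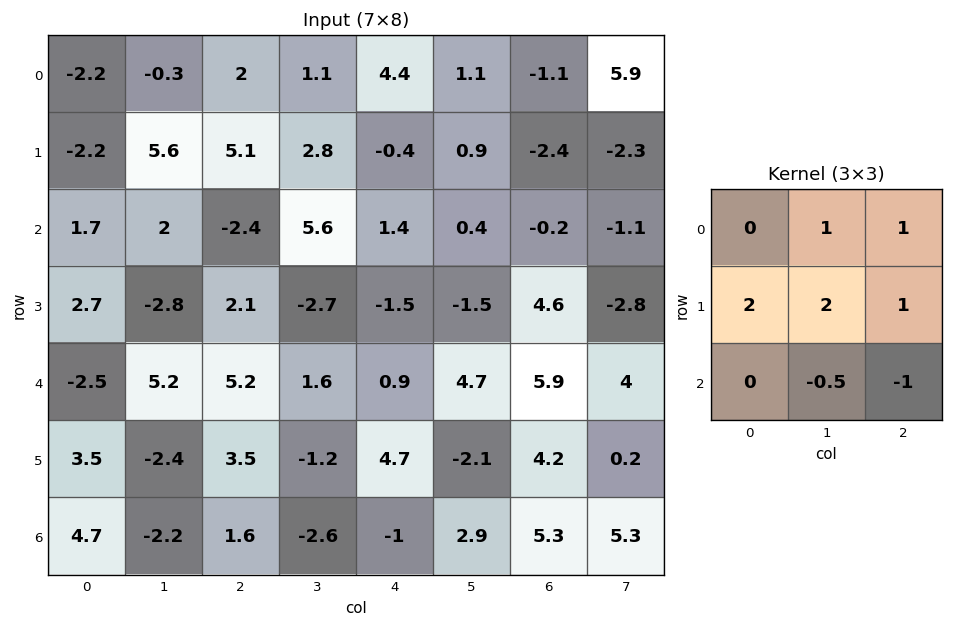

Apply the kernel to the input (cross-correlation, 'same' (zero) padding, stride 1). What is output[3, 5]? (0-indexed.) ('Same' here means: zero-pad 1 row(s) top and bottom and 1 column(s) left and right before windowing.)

The receptive field on the zero-padded input at this output position is [1.4 0.4 -0.2 / -1.5 -1.5 4.6 / 0.9 4.7 5.9]. Elementwise product with the kernel and sum: 0.4·1 + -0.2·1 + -1.5·2 + -1.5·2 + 4.6·1 + 4.7·-0.5 + 5.9·-1.

-9.45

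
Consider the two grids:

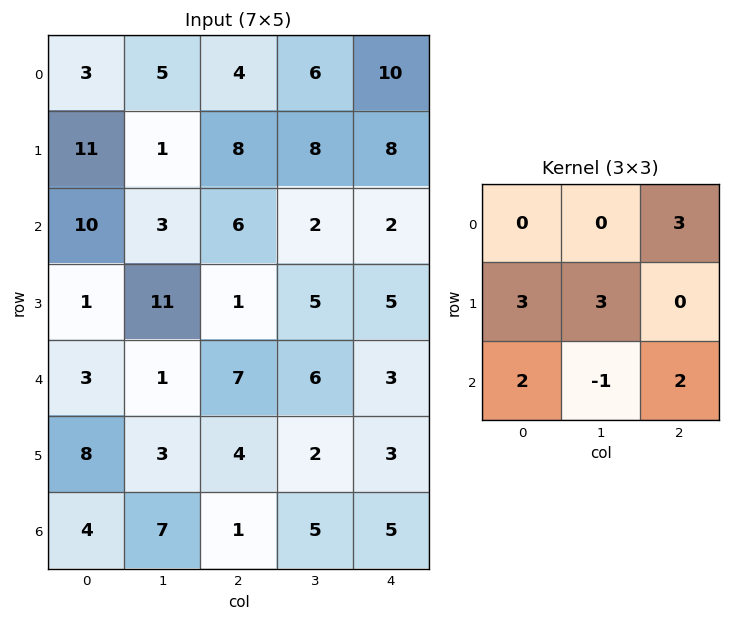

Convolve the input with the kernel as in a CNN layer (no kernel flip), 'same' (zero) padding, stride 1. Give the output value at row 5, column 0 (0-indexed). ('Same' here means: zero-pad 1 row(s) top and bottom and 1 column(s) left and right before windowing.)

The receptive field on the zero-padded input at this output position is [0 3 1 / 0 8 3 / 0 4 7]. Elementwise product with the kernel and sum: 1·3 + 0·3 + 8·3 + 0·2 + 4·-1 + 7·2.

37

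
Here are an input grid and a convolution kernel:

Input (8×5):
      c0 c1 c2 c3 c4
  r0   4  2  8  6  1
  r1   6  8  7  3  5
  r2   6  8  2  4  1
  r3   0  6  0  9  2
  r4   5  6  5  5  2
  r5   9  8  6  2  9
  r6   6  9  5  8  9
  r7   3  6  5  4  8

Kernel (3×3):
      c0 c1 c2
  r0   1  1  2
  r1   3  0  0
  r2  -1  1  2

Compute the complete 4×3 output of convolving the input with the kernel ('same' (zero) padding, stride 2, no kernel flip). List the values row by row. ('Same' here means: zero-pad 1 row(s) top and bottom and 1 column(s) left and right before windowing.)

22 11 20
34 57 13
37 44 33
40 52 39

Output[0,0]: The receptive field on the zero-padded input at this output position is [0 0 0 / 0 4 2 / 0 6 8]. Elementwise product with the kernel and sum: 0·1 + 0·1 + 0·2 + 0·3 + 0·-1 + 6·1 + 8·2.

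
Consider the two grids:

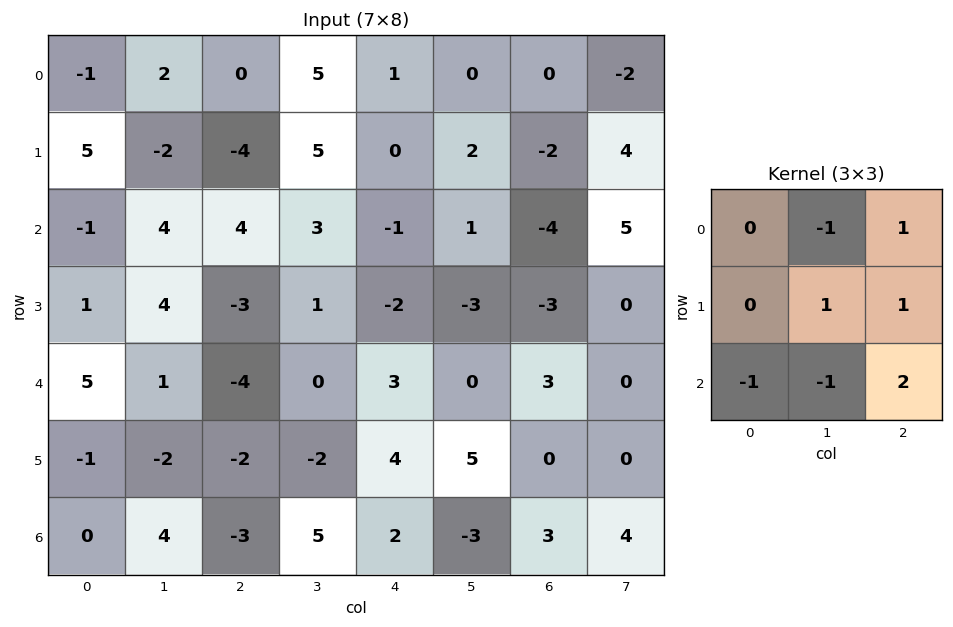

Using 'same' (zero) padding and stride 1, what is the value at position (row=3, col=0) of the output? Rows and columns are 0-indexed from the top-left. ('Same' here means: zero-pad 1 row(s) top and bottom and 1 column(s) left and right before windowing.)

The receptive field on the zero-padded input at this output position is [0 -1 4 / 0 1 4 / 0 5 1]. Elementwise product with the kernel and sum: -1·-1 + 4·1 + 1·1 + 4·1 + 0·-1 + 5·-1 + 1·2.

7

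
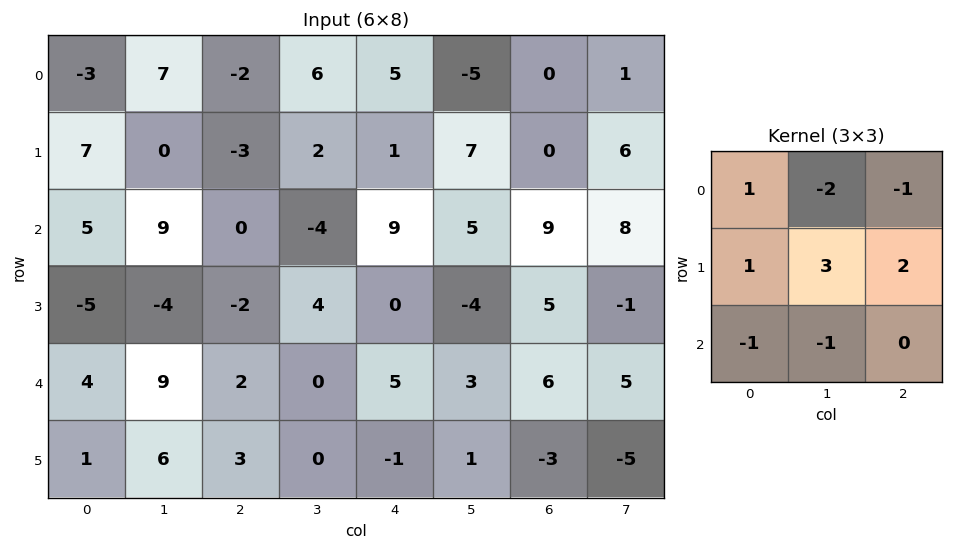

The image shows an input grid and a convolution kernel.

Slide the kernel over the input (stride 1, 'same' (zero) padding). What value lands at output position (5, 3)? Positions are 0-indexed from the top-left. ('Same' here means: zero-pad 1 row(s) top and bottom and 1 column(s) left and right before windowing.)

The receptive field on the zero-padded input at this output position is [2 0 5 / 3 0 -1 / 0 0 0]. Elementwise product with the kernel and sum: 2·1 + 0·-2 + 5·-1 + 3·1 + 0·3 + -1·2 + 0·-1 + 0·-1.

-2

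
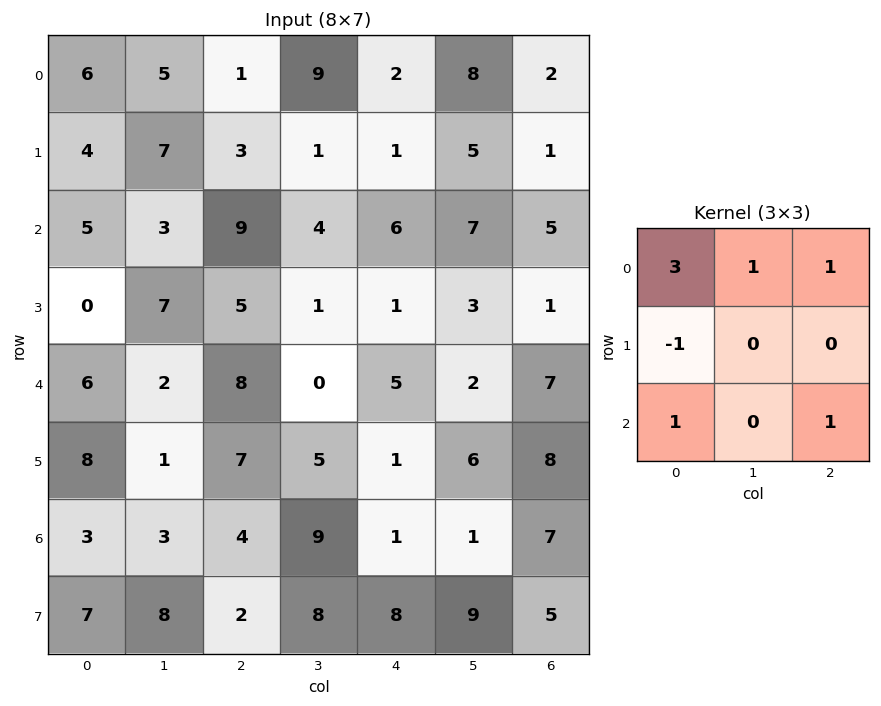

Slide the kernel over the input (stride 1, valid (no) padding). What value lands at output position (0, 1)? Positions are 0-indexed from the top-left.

25

The receptive field on the input at this output position is [5 1 9 / 7 3 1 / 3 9 4]. Elementwise product with the kernel and sum: 5·3 + 1·1 + 9·1 + 7·-1 + 3·1 + 4·1.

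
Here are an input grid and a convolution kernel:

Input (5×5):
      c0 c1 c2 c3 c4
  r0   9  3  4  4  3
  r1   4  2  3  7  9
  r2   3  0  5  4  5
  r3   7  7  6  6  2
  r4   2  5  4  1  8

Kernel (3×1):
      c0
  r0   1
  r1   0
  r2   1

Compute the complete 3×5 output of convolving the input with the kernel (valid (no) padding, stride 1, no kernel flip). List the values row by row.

12 3 9 8 8
11 9 9 13 11
5 5 9 5 13

Output[0,0]: The receptive field on the input at this output position is [9 / 4 / 3]. Elementwise product with the kernel and sum: 9·1 + 3·1.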